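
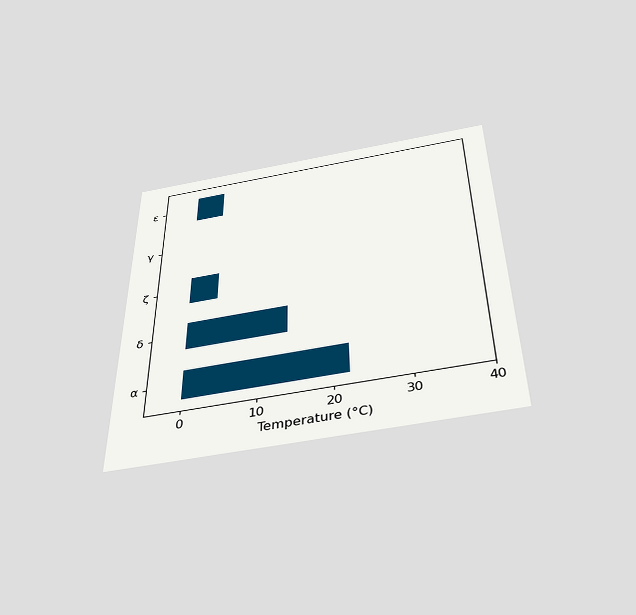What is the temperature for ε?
The chart is viewed slightly from below. Reading along the chart's x-axis, the ε bar reaches 4°C.

4°C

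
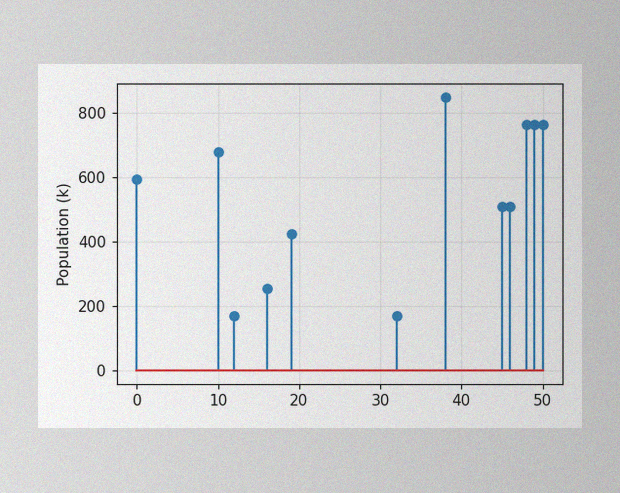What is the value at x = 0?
595k

The image has some photo noise and uneven lighting. The stem at x=0 reaches 595k.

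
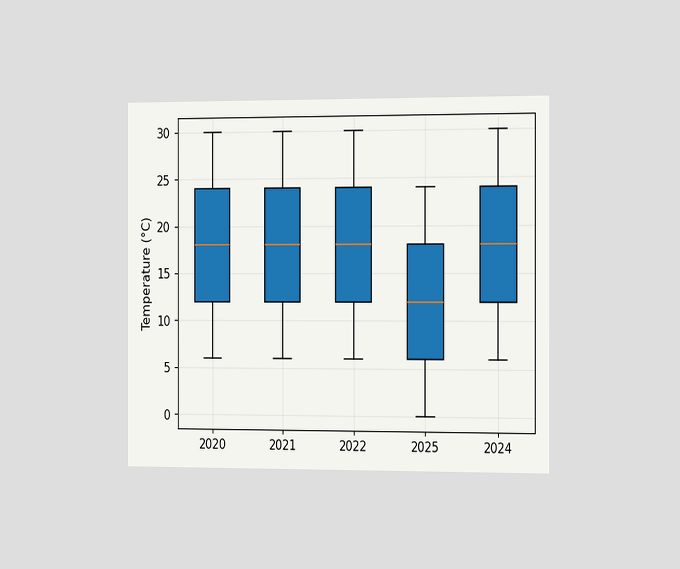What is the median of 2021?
18°C

The chart is viewed slightly from the right. The median line in the 2021 box sits at 18°C.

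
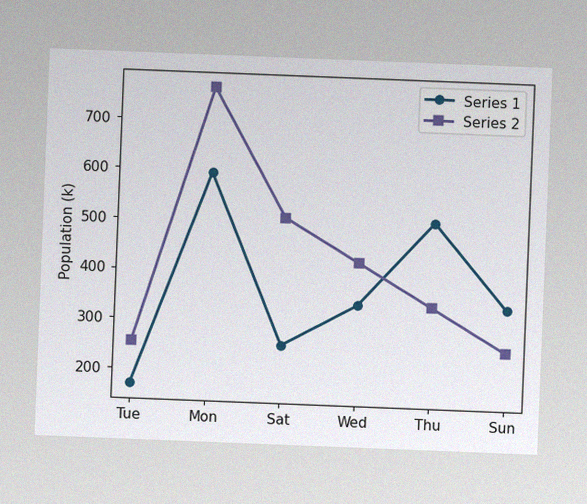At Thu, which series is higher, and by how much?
The chart is tilted about 2° clockwise, with some photo noise. At Thu, Series 1 sits above the other line by 170k.

Series 1, by 170k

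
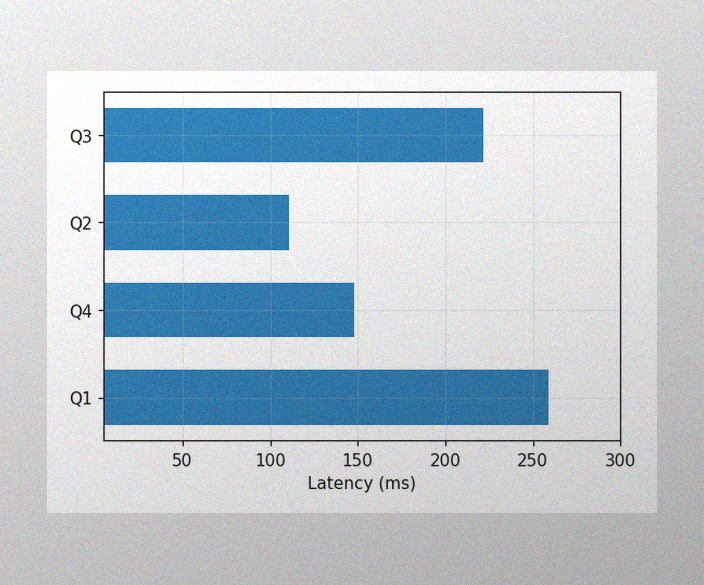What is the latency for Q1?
259ms

The image has some photo noise and uneven lighting. Reading along the chart's x-axis, the Q1 bar reaches 259ms.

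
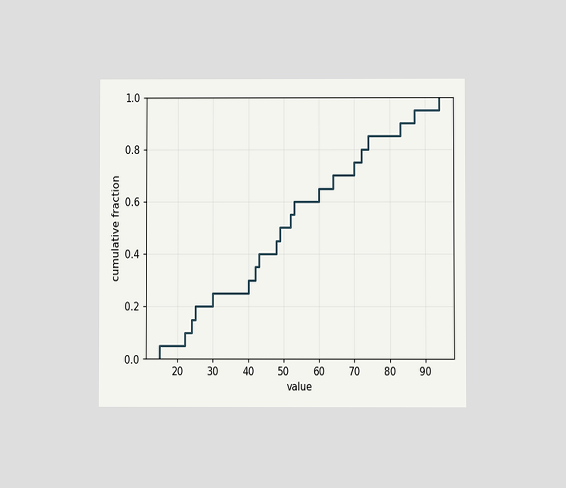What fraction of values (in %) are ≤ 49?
The chart is viewed at a slight angle. At x=49 the ECDF step is at 50%.

50%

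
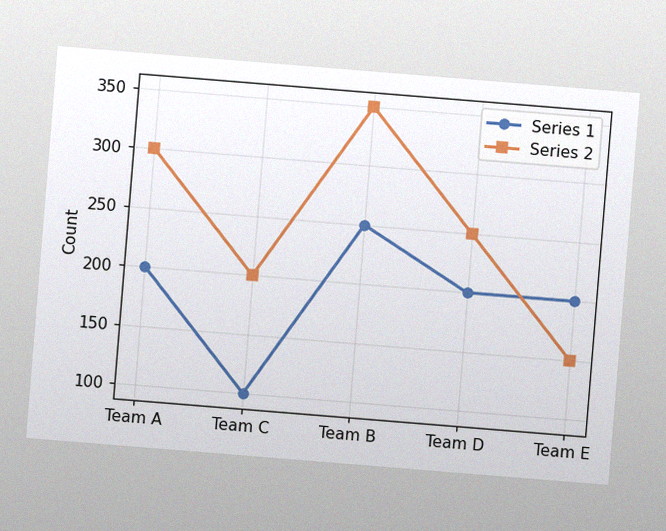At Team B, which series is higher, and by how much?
Series 2, by 100

The chart is tilted about 5° clockwise, with some photo noise. At Team B, Series 2 sits above the other line by 100.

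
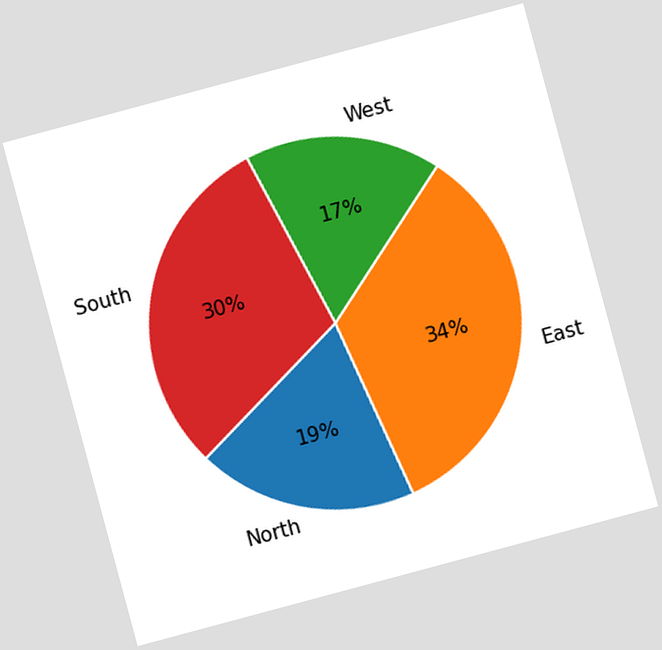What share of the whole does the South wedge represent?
30%

The chart is tilted about 15° counter-clockwise. The South slice takes up 30% of the pie.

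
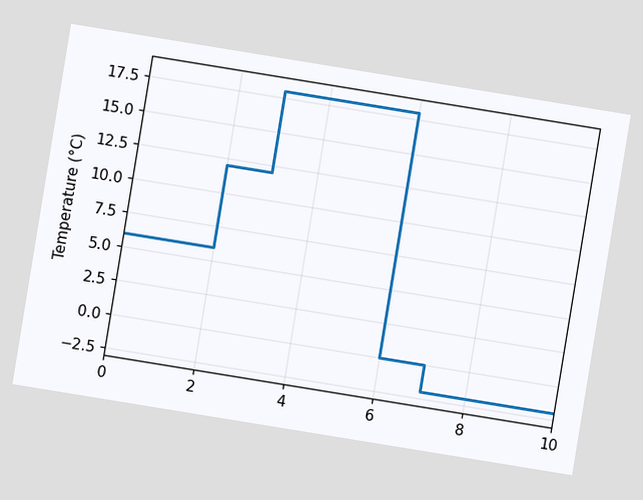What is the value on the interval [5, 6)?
18°C

The chart is tilted about 9° clockwise. On [5, 6) the step sits at 18°C.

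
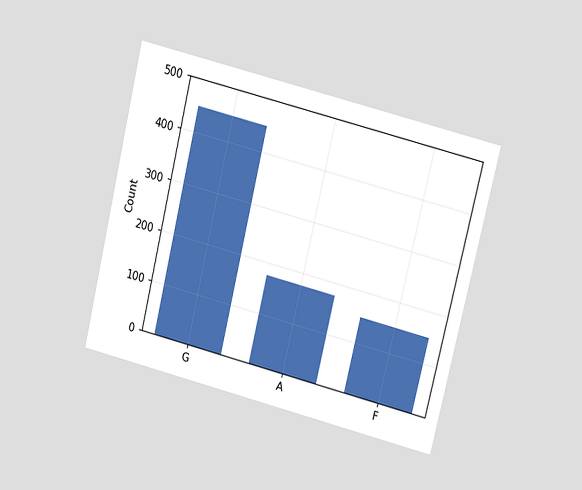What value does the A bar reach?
The chart is tilted about 14° clockwise and viewed at a slight angle. Reading along the chart's y-axis, the A bar reaches 175.

175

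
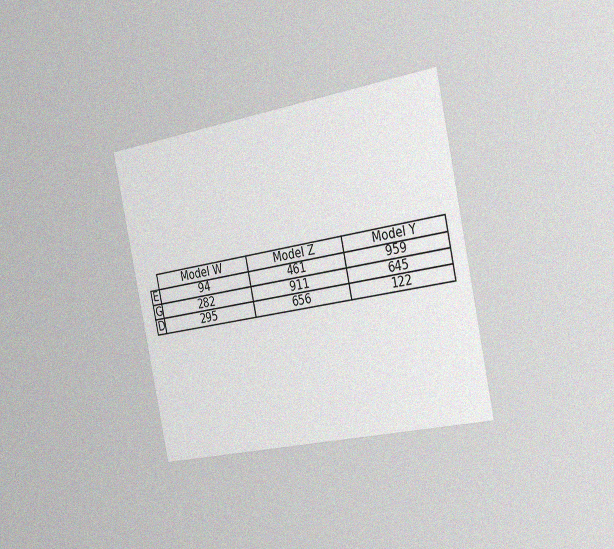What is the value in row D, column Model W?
The chart is tilted about 12° counter-clockwise and viewed slightly from the right, with some photo noise. The (D, Model W) cell reads 295.

295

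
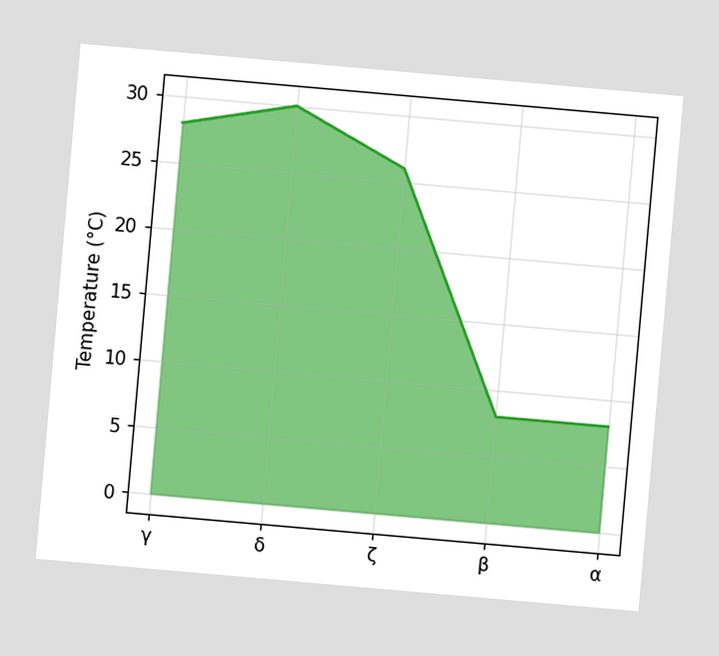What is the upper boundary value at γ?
28°C

The chart is tilted about 5° clockwise. At γ the upper boundary is at 28°C.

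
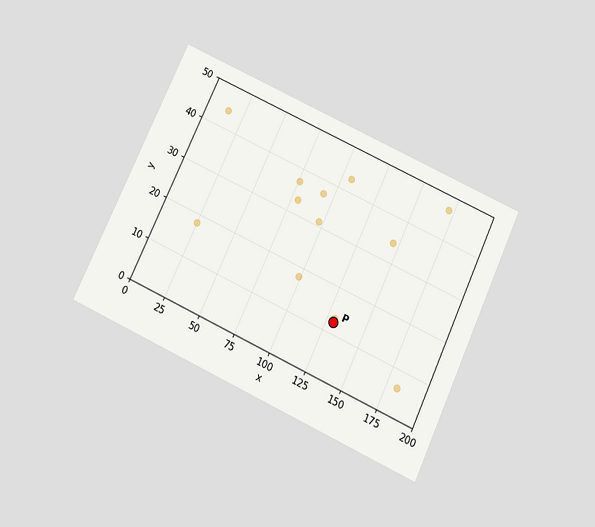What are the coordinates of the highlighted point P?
The chart is tilted about 25° clockwise and viewed slightly from below. Following the gridlines from P to each axis, P sits at (130, 12.5).

(130, 12.5)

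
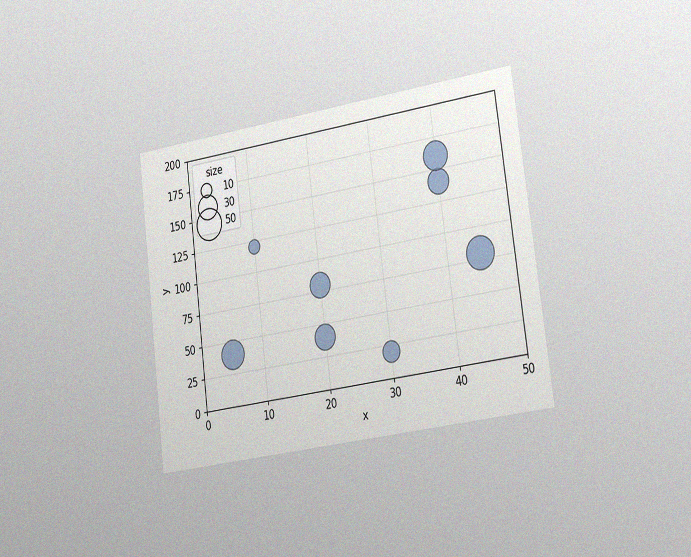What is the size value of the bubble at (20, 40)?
30

The chart is tilted about 7° counter-clockwise and viewed slightly from the right, with some photo noise. Matching the bubble at (20, 40) against the size legend gives 30.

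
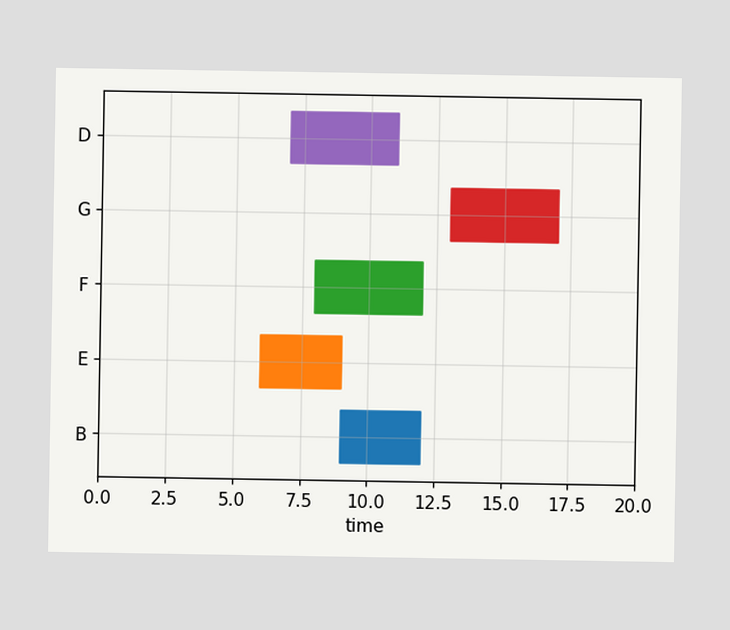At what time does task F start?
The F bar begins at t=8.

8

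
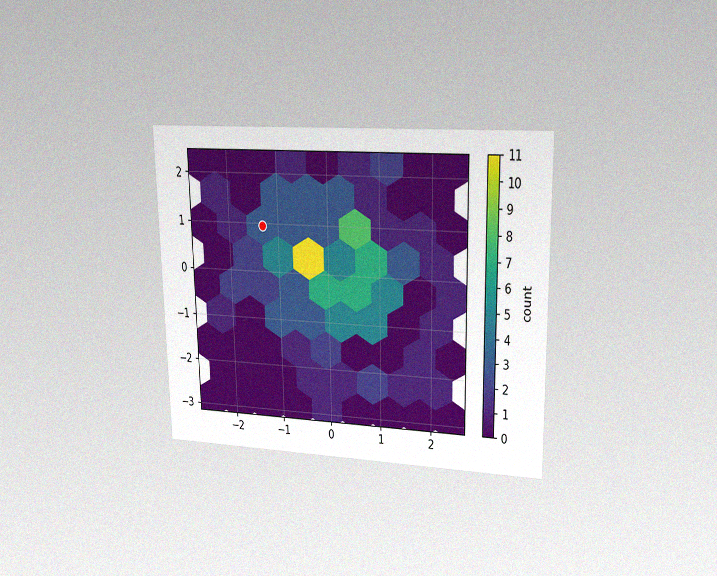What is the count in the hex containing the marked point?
The chart is viewed at a slight angle, with some photo noise. The marked hex reads 3 on the colorbar.

3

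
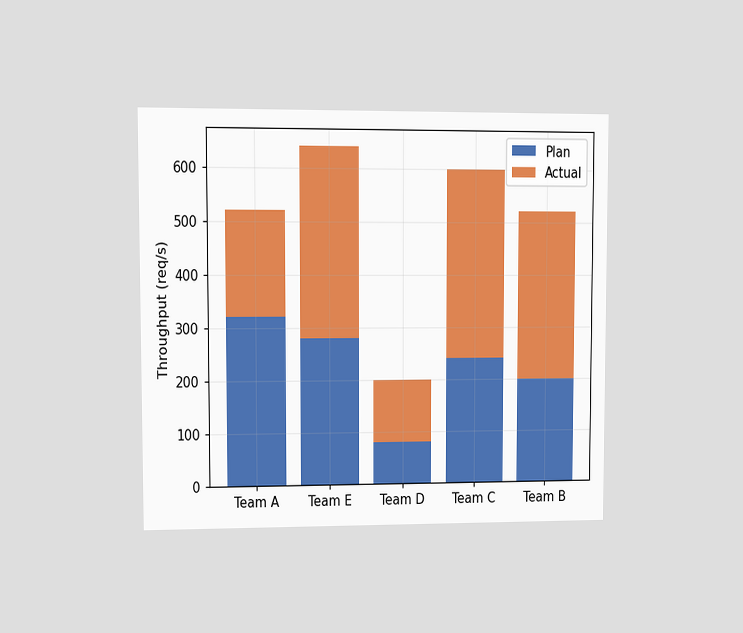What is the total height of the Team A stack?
520req/s

The chart is viewed at a slight angle. The Team A stack's top reaches 520req/s on the y-axis.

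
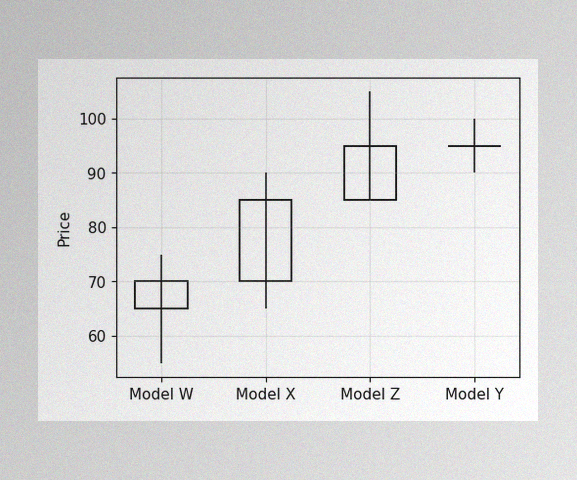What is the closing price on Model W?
70

The image has some photo noise and uneven lighting. The Model W candle closes at 70.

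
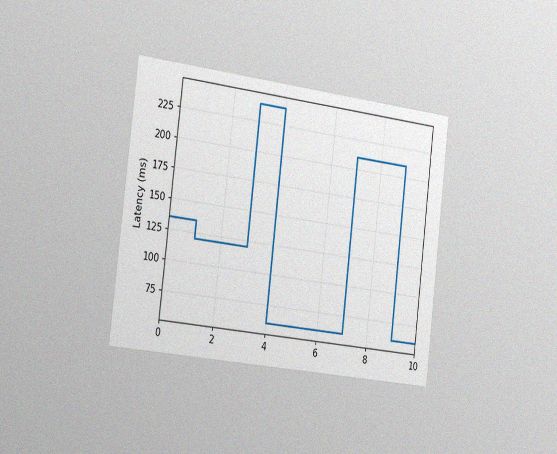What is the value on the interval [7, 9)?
210ms

The chart is tilted about 7° clockwise and viewed slightly from the left, with some photo noise. On [7, 9) the step sits at 210ms.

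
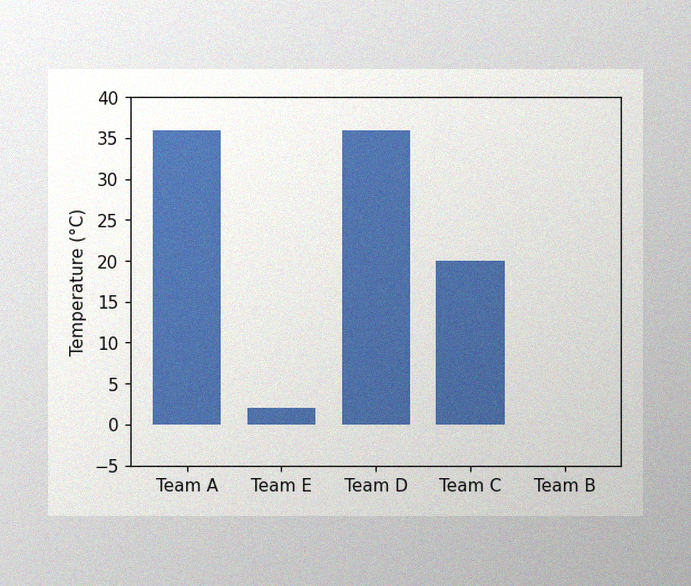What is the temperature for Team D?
36°C

The image has some photo noise and uneven lighting. Reading along the chart's y-axis, the Team D bar reaches 36°C.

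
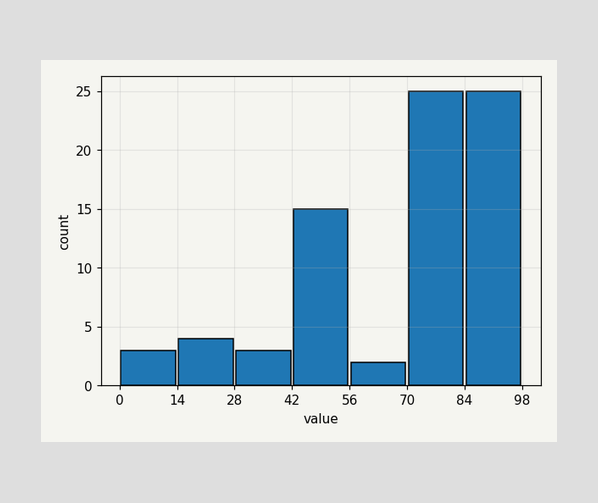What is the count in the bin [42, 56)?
15

The [42, 56) bin has height 15.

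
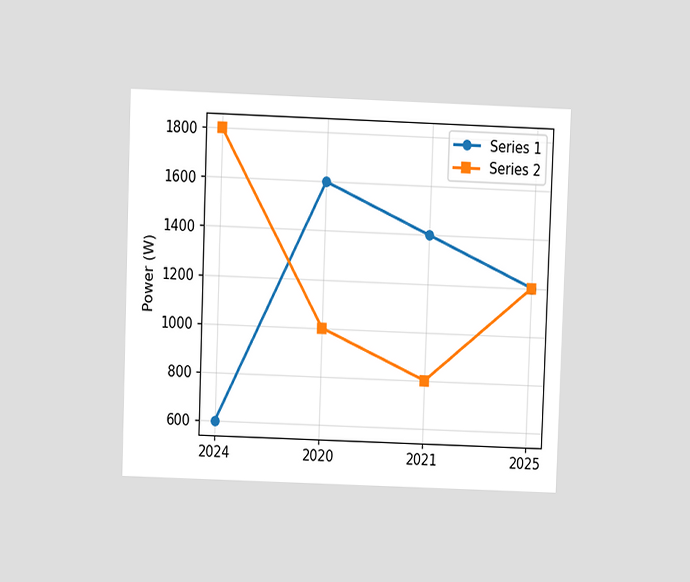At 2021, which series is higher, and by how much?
Series 1, by 600W

The chart is tilted about 2° clockwise and viewed at a slight angle. At 2021, Series 1 sits above the other line by 600W.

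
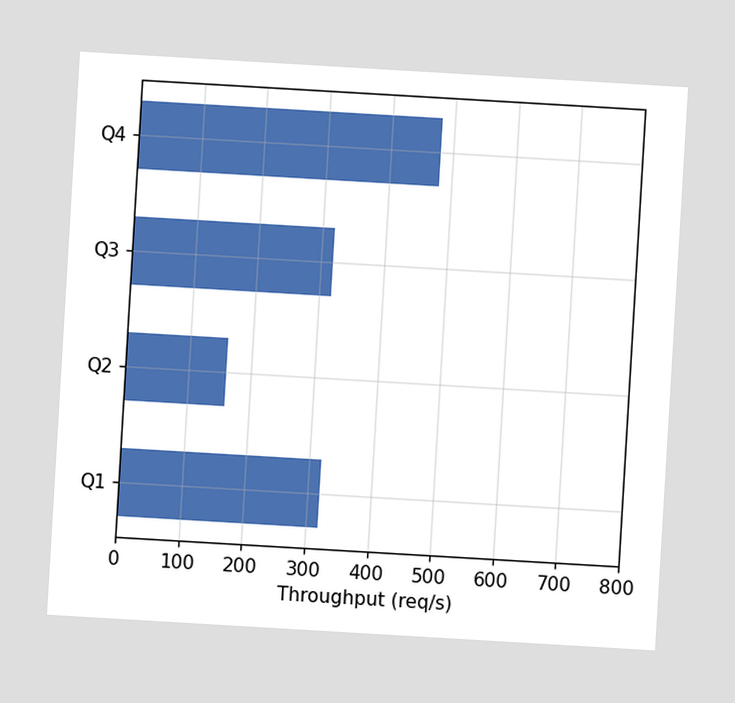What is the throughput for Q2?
160req/s

The chart is tilted about 3° clockwise. Reading along the chart's x-axis, the Q2 bar reaches 160req/s.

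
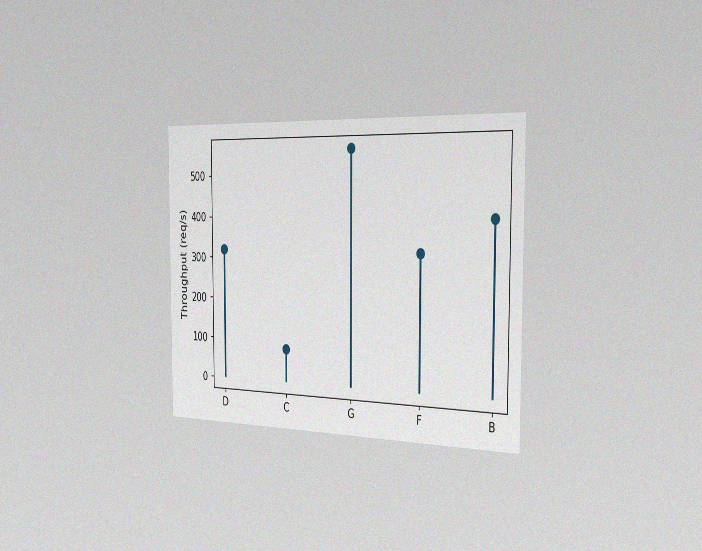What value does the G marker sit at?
The chart is viewed slightly from the right, with some photo noise. The G marker sits at 560req/s.

560req/s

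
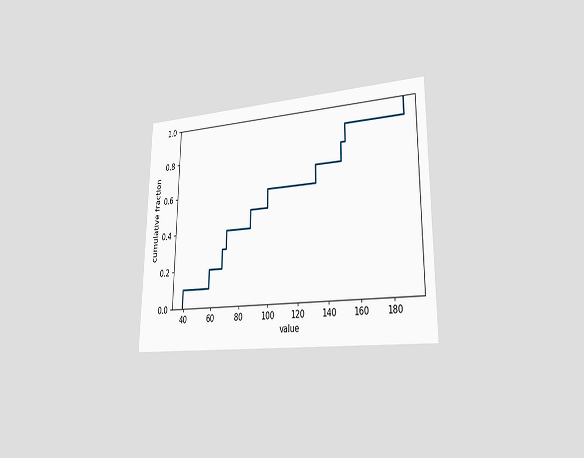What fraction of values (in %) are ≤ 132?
70%

The chart is viewed slightly from the right. At x=132 the ECDF step is at 70%.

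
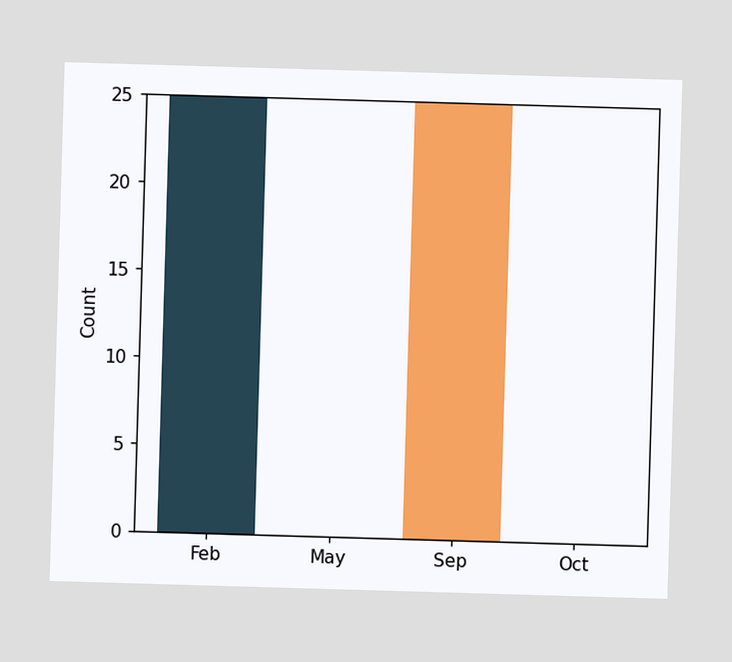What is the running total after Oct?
0

After Oct the running total reaches 0.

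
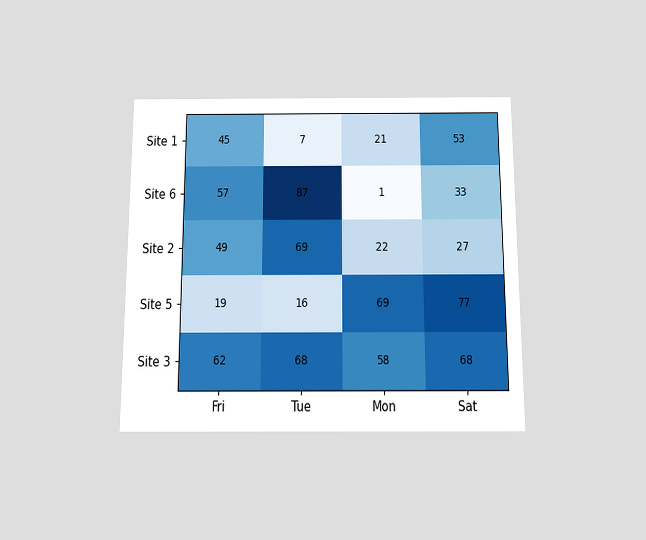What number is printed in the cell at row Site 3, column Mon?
The chart is viewed slightly from below. The (Site 3, Mon) cell reads 58.

58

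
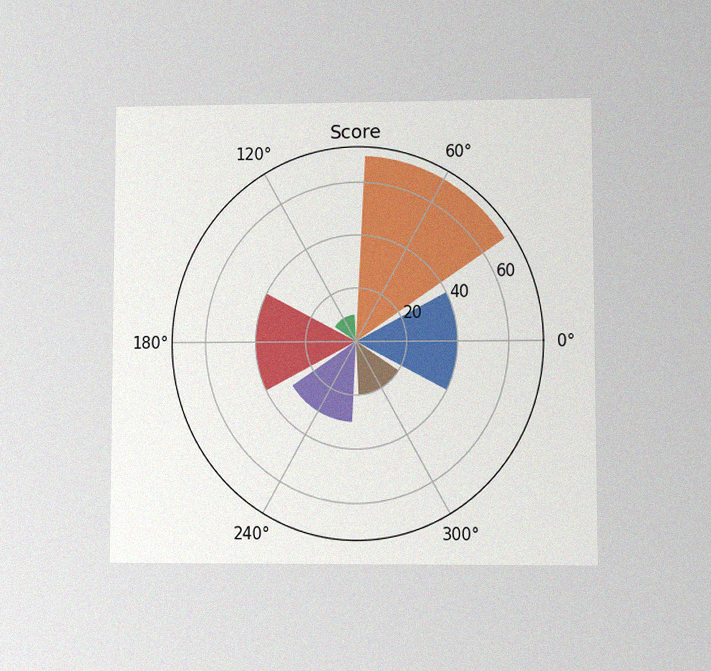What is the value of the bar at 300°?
20

The chart is viewed at a slight angle, with some photo noise. The bar at 300° reaches 20 on the radial axis.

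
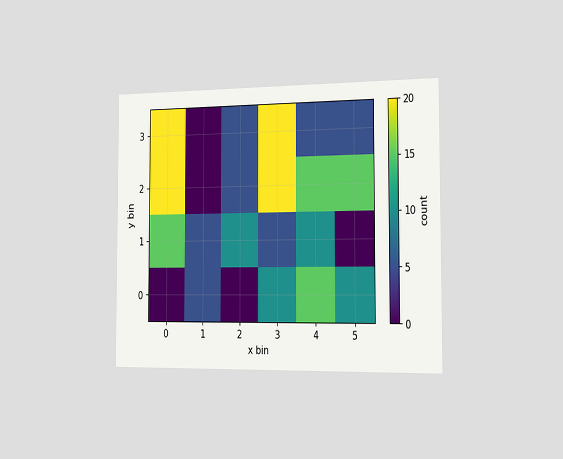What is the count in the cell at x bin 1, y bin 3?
The chart is viewed slightly from the right. Matching the cell (1, 3) against the colorbar gives 0.

0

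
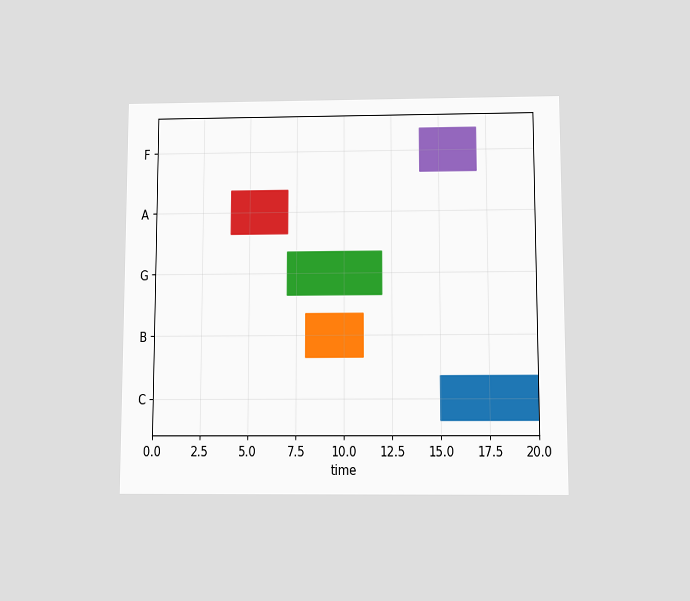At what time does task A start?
The chart is viewed slightly from below. The A bar begins at t=4.

4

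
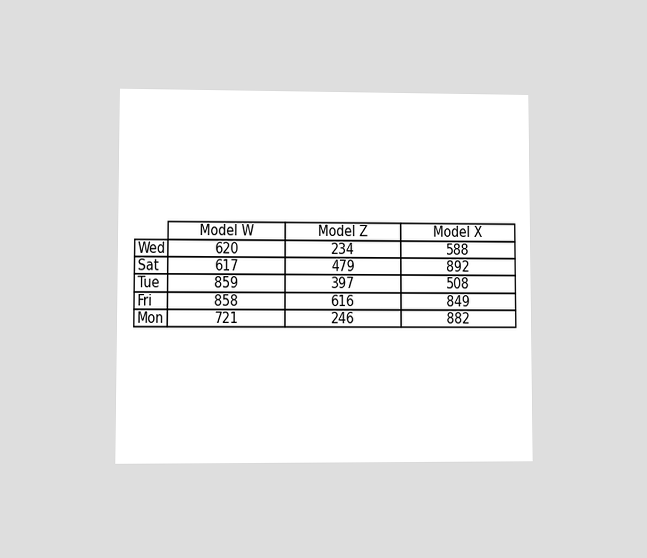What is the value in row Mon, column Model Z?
The chart is viewed at a slight angle. The (Mon, Model Z) cell reads 246.

246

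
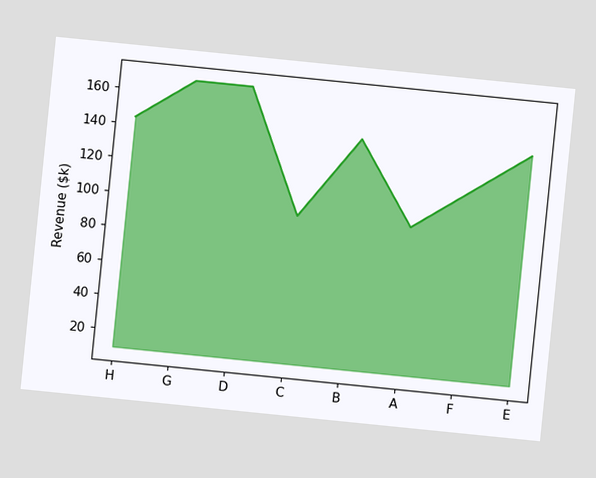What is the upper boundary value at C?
$96k

The chart is tilted about 6° clockwise. At C the upper boundary is at $96k.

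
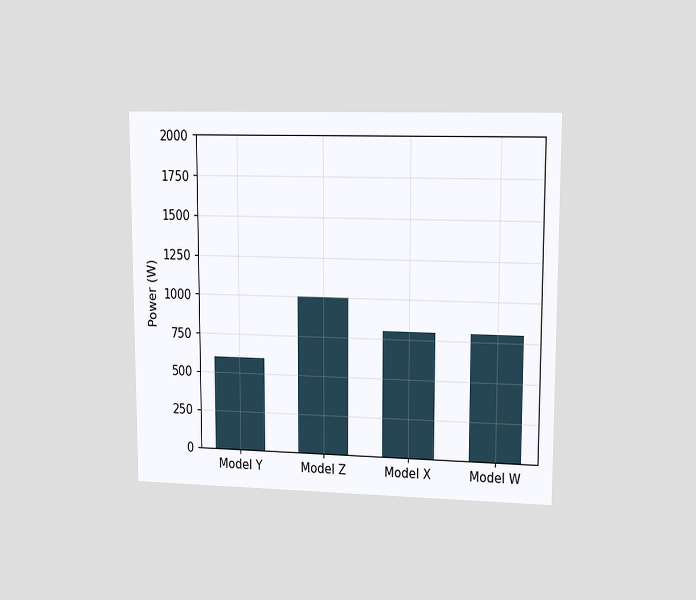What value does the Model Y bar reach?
The chart is viewed at a slight angle. Reading along the chart's y-axis, the Model Y bar reaches 600W.

600W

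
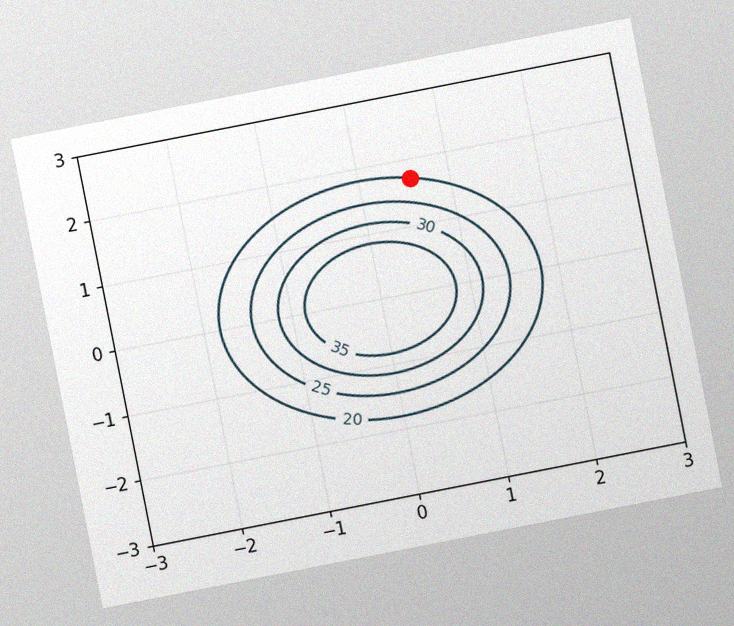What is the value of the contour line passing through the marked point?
20

The chart is tilted about 11° counter-clockwise, with some photo noise. The marked point sits on the contour labelled 20.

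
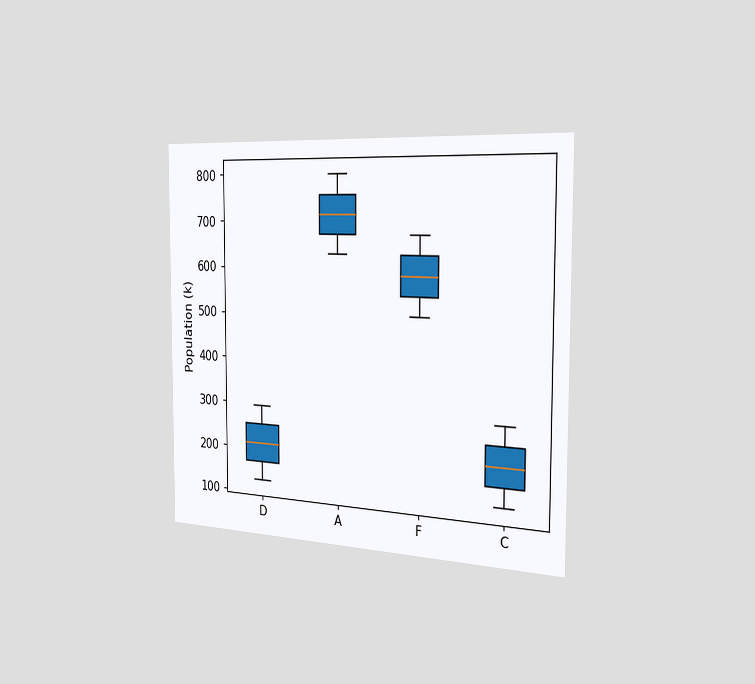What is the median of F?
The chart is viewed slightly from the right. The median line in the F box sits at 588k.

588k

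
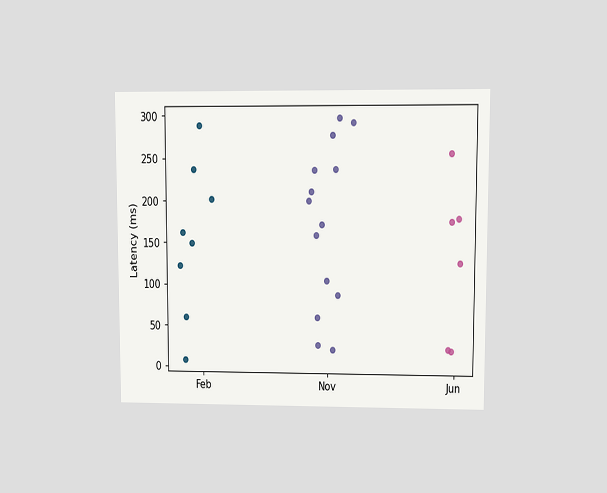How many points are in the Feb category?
The chart is viewed at a slight angle. Counting the markers in the Feb column gives 8.

8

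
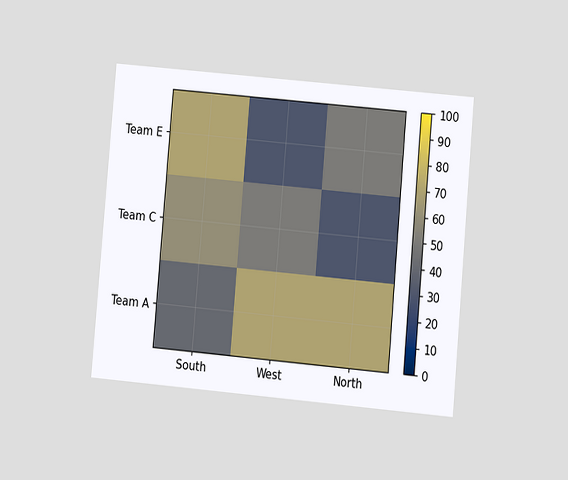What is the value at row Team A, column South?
40

The chart is tilted about 5° clockwise and viewed at a slight angle. Matching cell (Team A, South) against the colorbar gives 40.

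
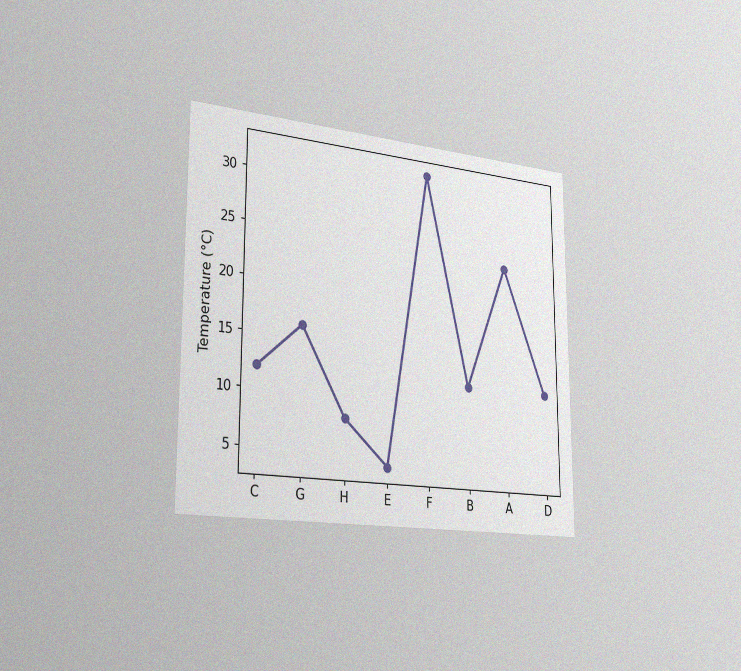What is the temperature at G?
The chart is viewed slightly from the left, with some photo noise. At G, the line is at 16°C.

16°C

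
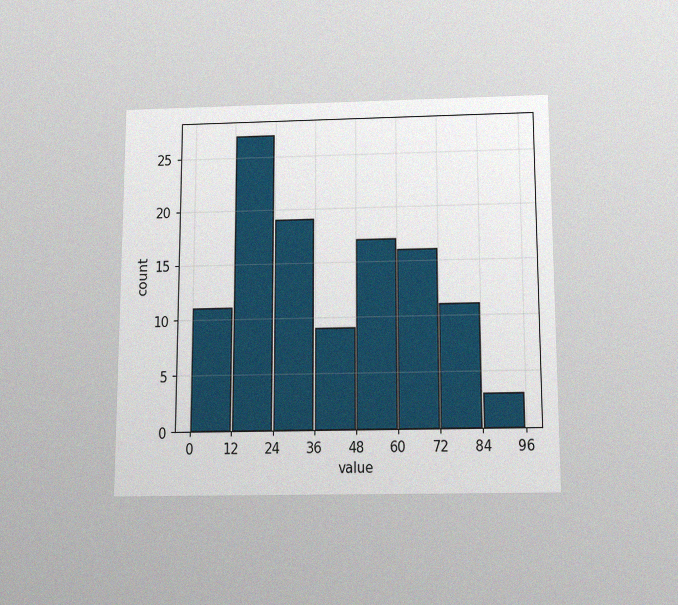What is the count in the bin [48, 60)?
17

The chart is viewed slightly from below, with some photo noise. The [48, 60) bin has height 17.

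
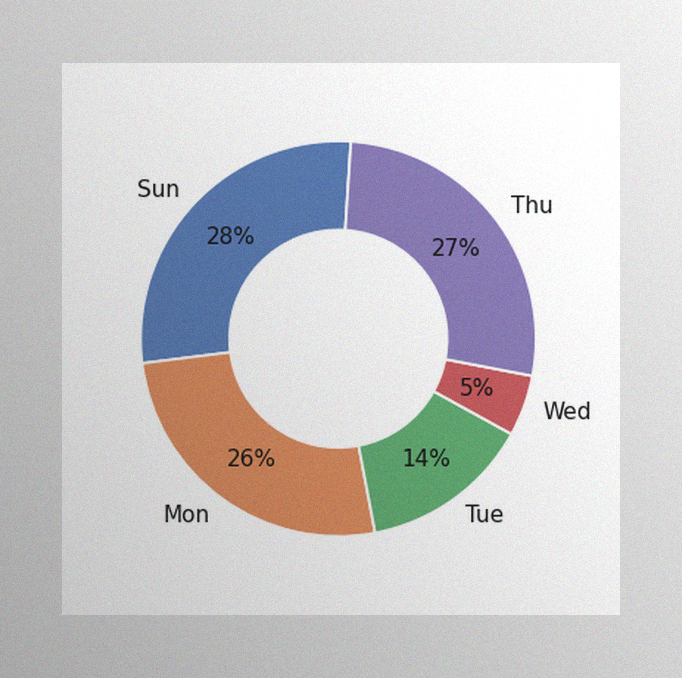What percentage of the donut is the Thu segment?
27%

The image has some photo noise and uneven lighting. The Thu segment takes up 27% of the ring.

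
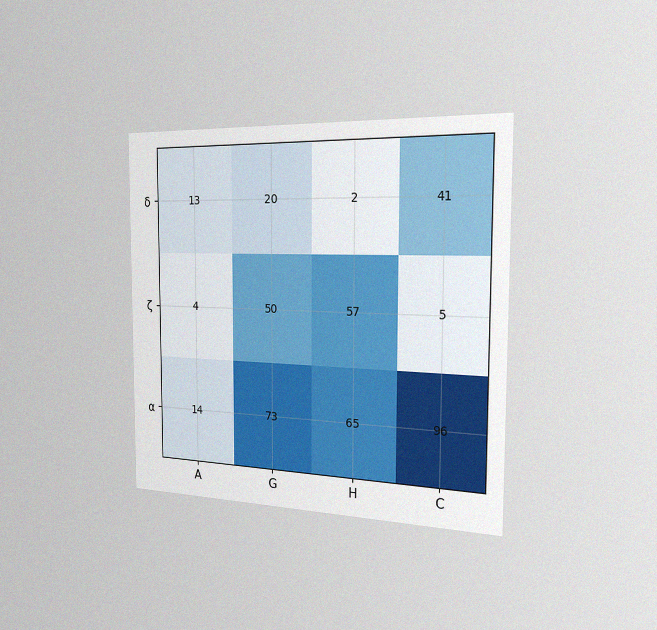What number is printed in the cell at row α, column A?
14

The chart is viewed slightly from the right, with some photo noise. The (α, A) cell reads 14.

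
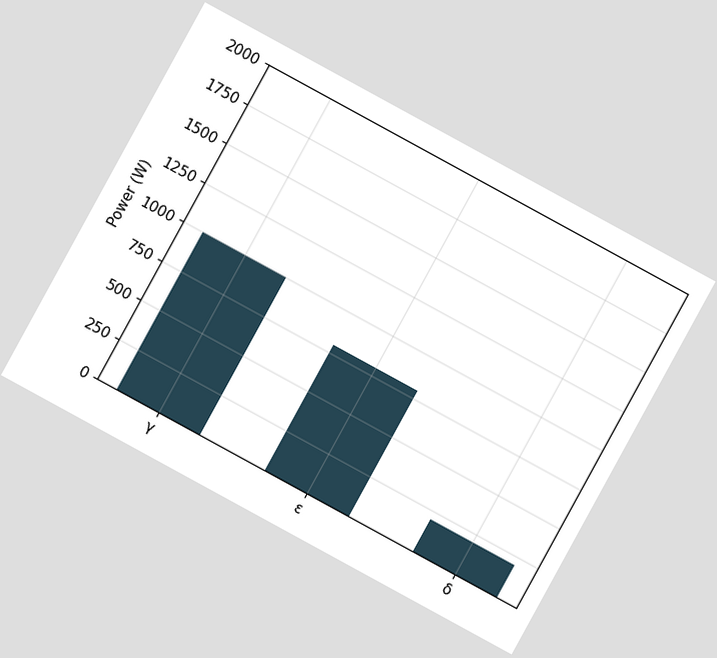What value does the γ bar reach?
The chart is tilted about 29° clockwise. Reading along the chart's y-axis, the γ bar reaches 1000W.

1000W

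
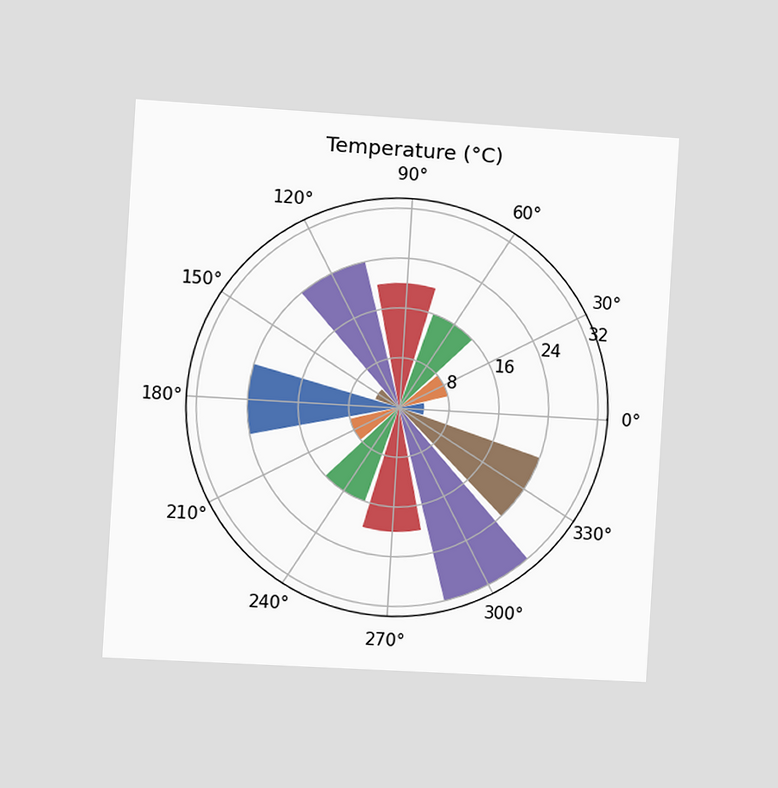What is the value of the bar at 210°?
The chart is tilted about 3° clockwise and viewed slightly from the left. The bar at 210° reaches 8°C on the radial axis.

8°C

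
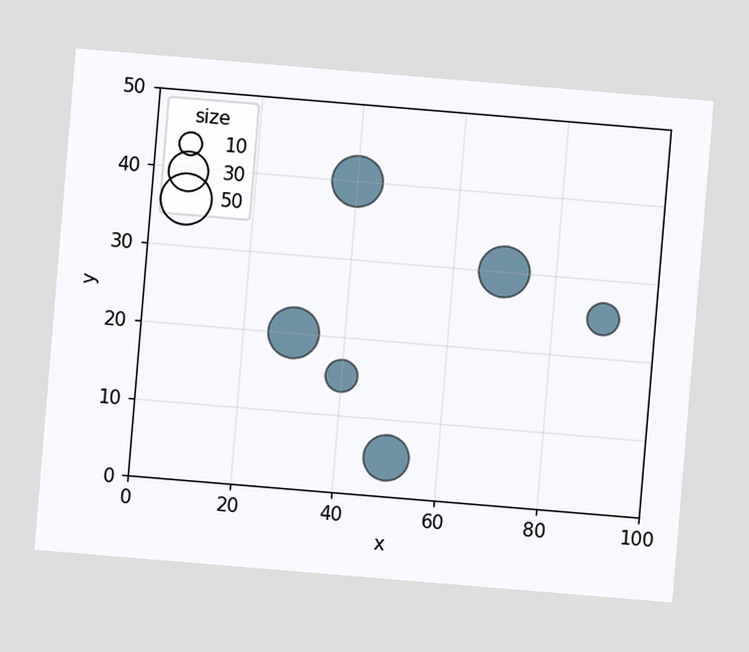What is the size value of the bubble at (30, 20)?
50

The chart is tilted about 5° clockwise. Matching the bubble at (30, 20) against the size legend gives 50.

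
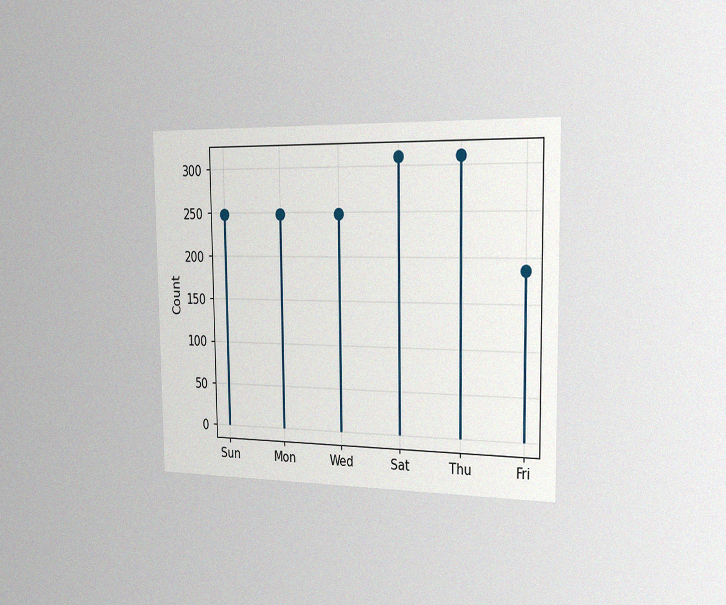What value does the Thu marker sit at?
310

The chart is viewed slightly from the right, with some photo noise. The Thu marker sits at 310.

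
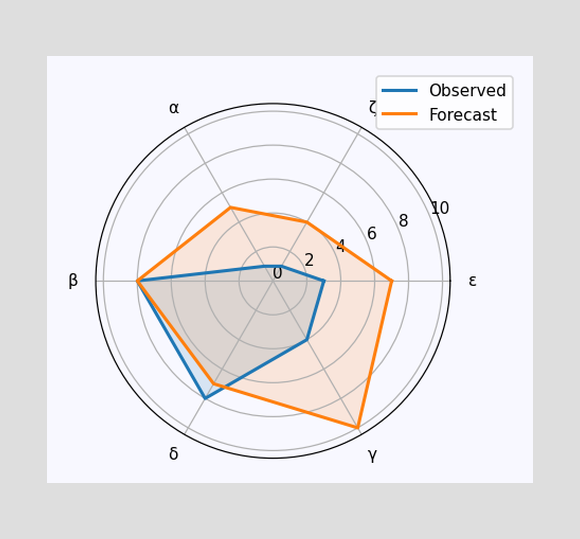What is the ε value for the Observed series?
On the ε axis, Observed reaches 3.

3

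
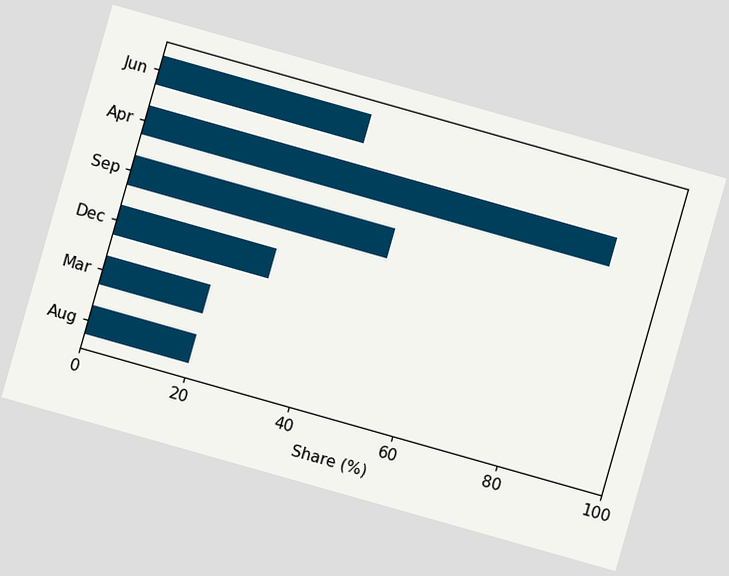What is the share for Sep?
The chart is tilted about 16° clockwise. Reading along the chart's x-axis, the Sep bar reaches 50%.

50%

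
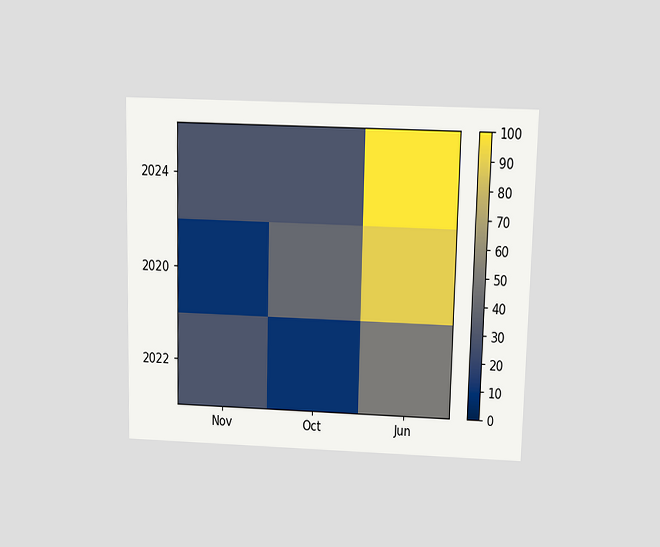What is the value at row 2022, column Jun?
50

The chart is viewed slightly from above. Matching cell (2022, Jun) against the colorbar gives 50.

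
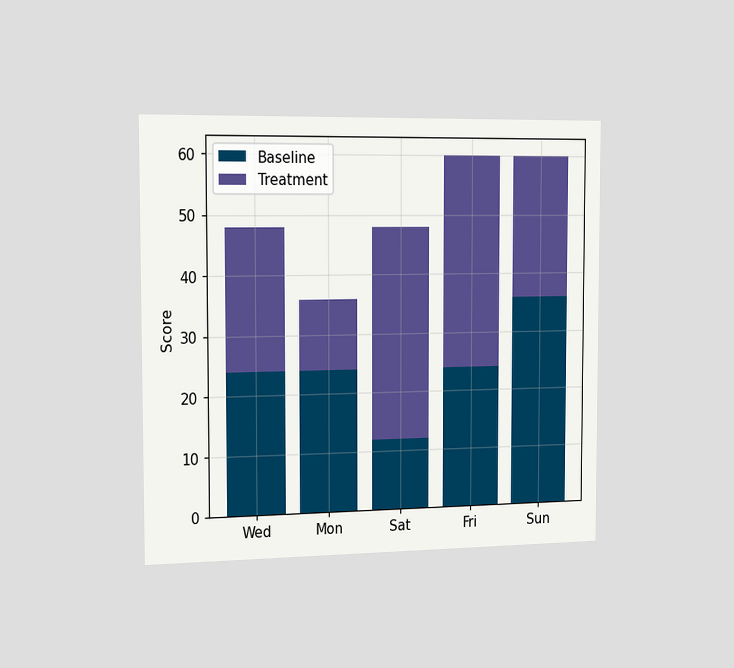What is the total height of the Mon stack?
36

The chart is viewed slightly from the left. The Mon stack's top reaches 36 on the y-axis.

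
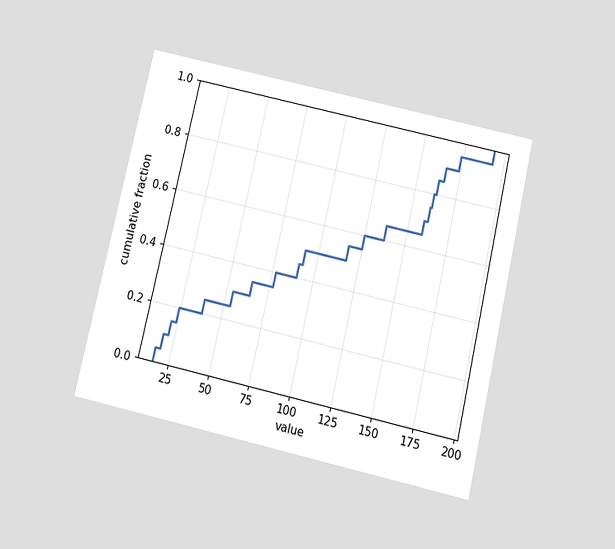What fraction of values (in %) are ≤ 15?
The chart is tilted about 13° clockwise and viewed slightly from below. At x=15 the ECDF step is at 5%.

5%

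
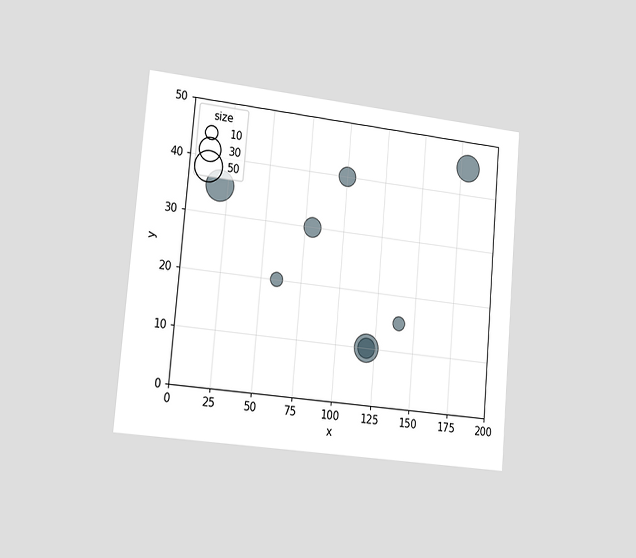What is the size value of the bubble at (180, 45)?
40

The chart is tilted about 5° clockwise and viewed slightly from the left. Matching the bubble at (180, 45) against the size legend gives 40.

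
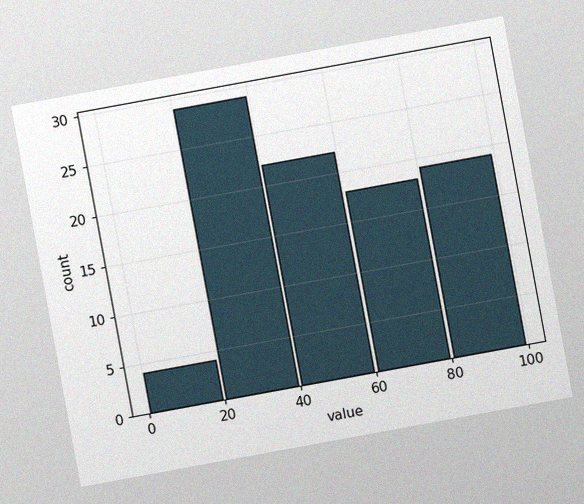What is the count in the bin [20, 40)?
29

The chart is tilted about 10° counter-clockwise, with some photo noise. The [20, 40) bin has height 29.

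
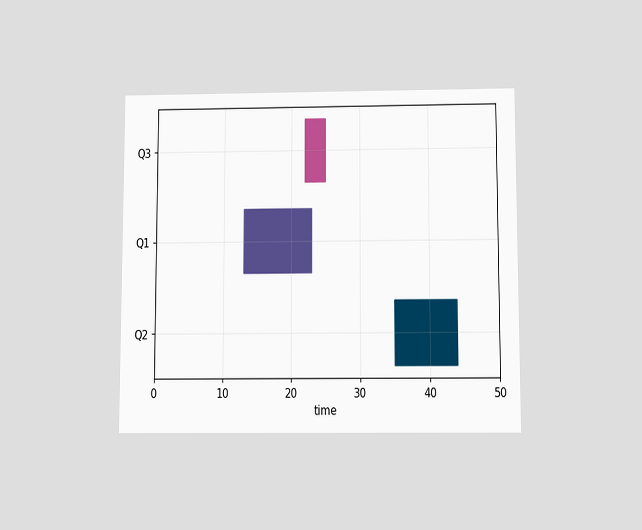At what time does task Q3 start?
22

The chart is viewed slightly from below. The Q3 bar begins at t=22.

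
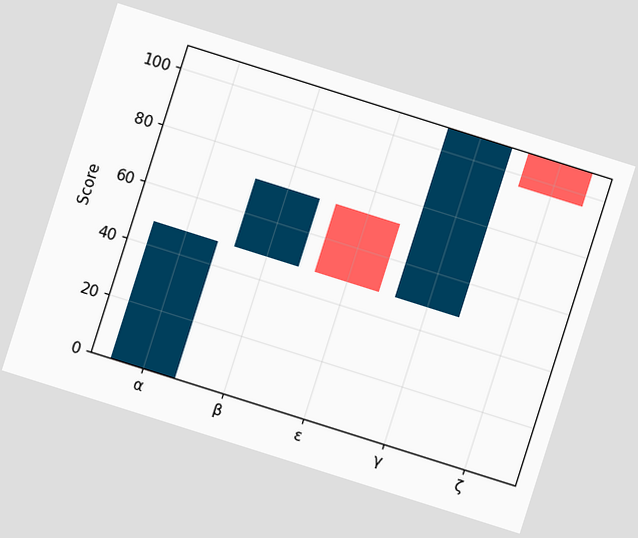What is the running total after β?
72

The chart is tilted about 18° clockwise. After β the running total reaches 72.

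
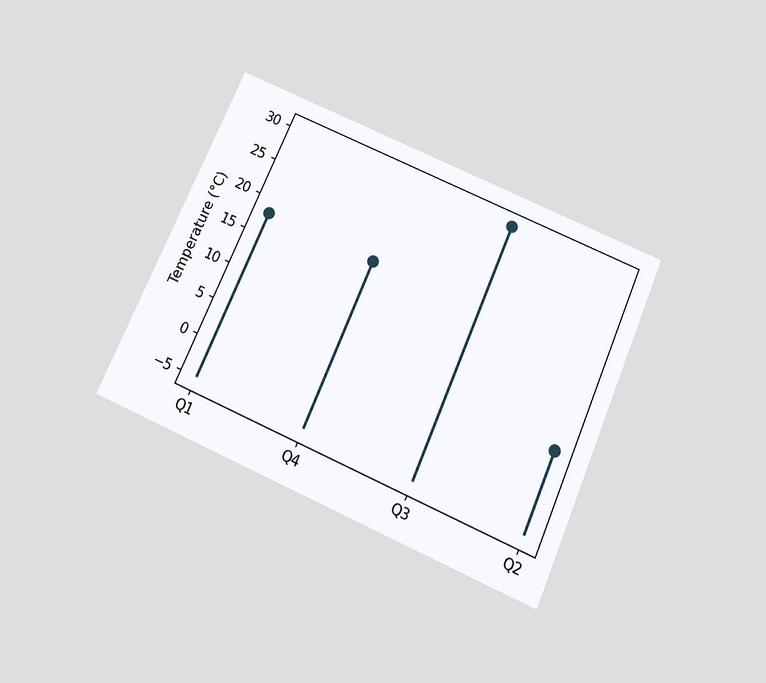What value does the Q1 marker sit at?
18°C

The chart is tilted about 24° clockwise and viewed slightly from below. The Q1 marker sits at 18°C.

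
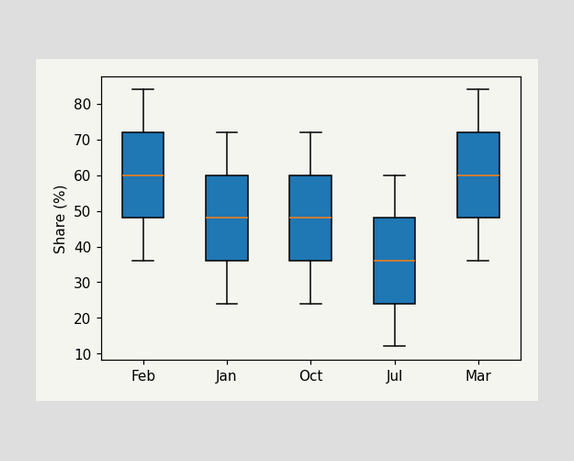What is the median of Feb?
The median line in the Feb box sits at 60%.

60%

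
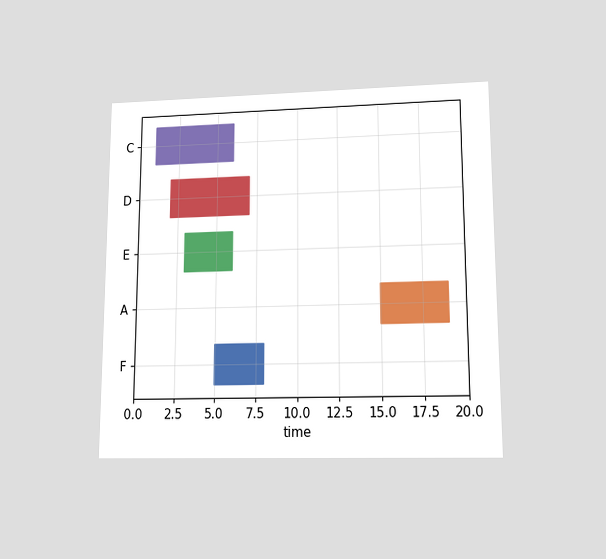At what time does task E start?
The chart is viewed at a slight angle. The E bar begins at t=3.

3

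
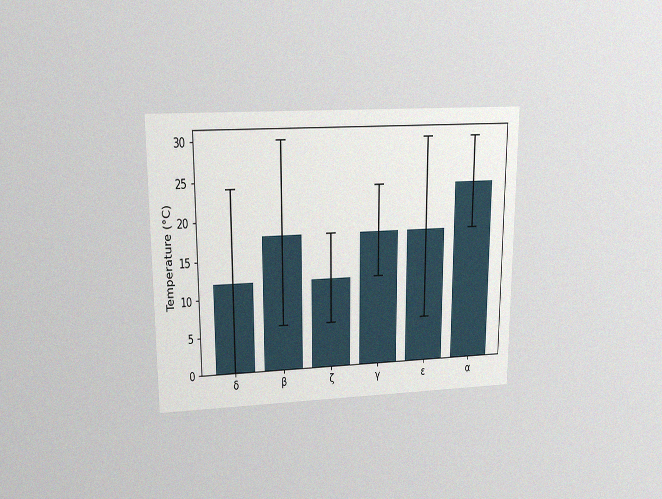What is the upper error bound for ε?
The chart is viewed at a slight angle, with some photo noise. The ε bar's upper whisker reaches 30°C.

30°C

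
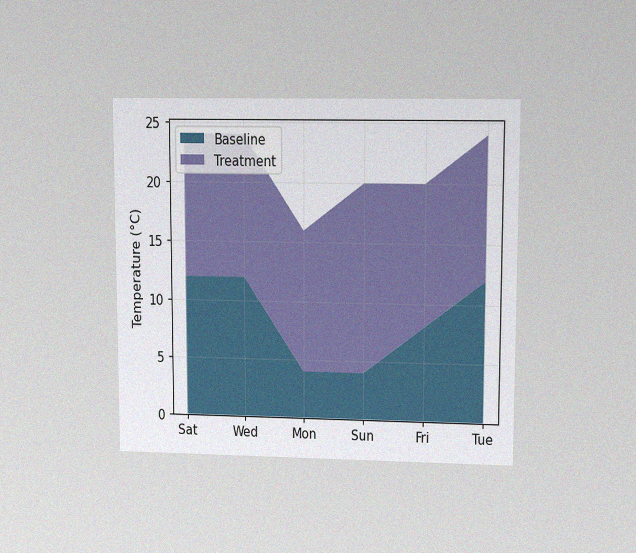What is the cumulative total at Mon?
16°C

The chart is viewed at a slight angle, with some photo noise. The stacked total at Mon reaches 16°C.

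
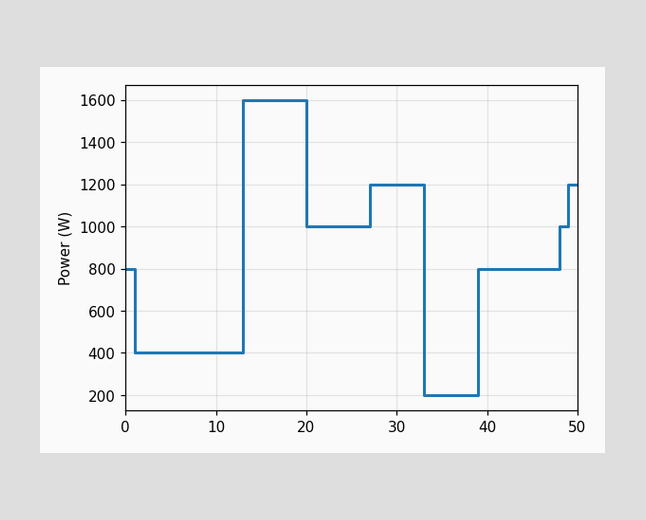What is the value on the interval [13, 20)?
1600W

On [13, 20) the step sits at 1600W.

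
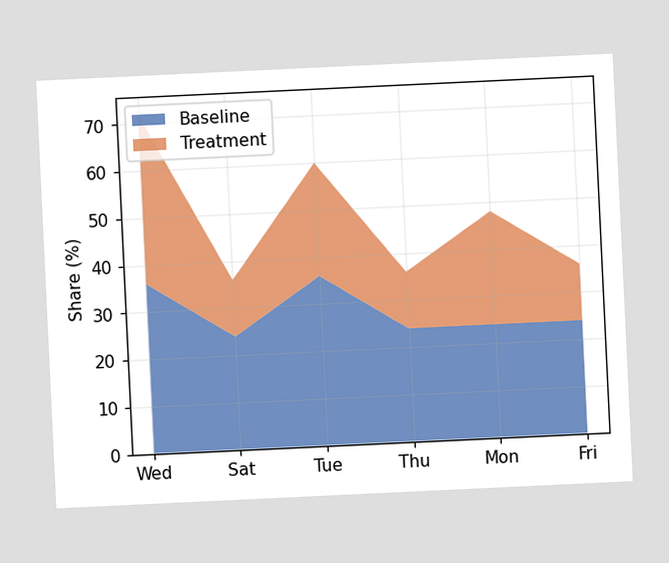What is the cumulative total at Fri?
36%

The chart is tilted about 3° counter-clockwise. The stacked total at Fri reaches 36%.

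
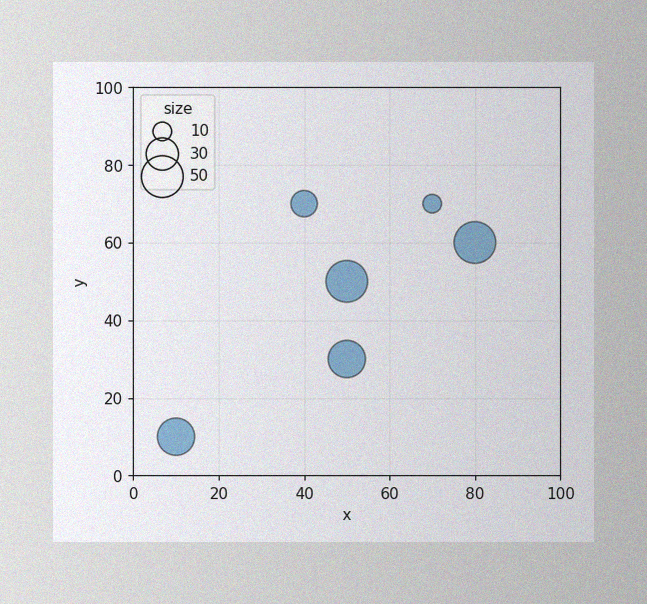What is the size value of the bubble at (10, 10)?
The image has some photo noise and uneven lighting. Matching the bubble at (10, 10) against the size legend gives 40.

40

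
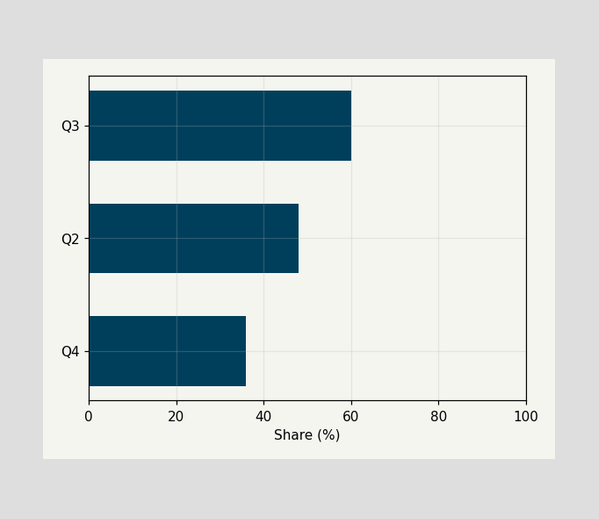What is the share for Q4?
Reading along the chart's x-axis, the Q4 bar reaches 36%.

36%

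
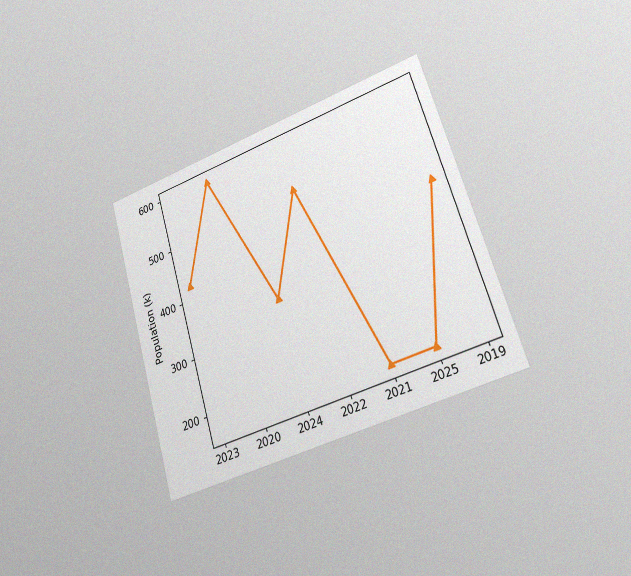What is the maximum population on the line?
595k

The chart is tilted about 17° counter-clockwise and viewed slightly from the right, with some photo noise. The highest point is at 2020, and reading across to the y-axis gives 595k.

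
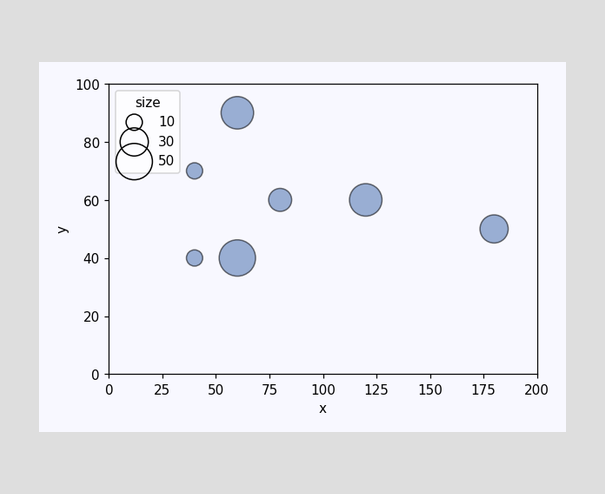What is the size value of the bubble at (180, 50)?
Matching the bubble at (180, 50) against the size legend gives 30.

30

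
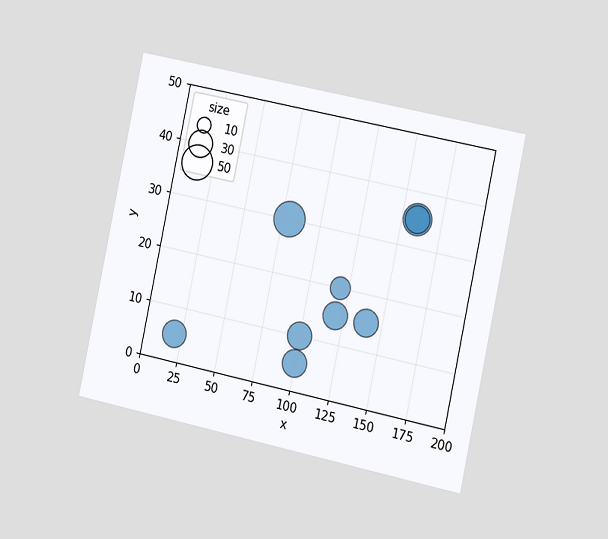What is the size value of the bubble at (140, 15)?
The chart is tilted about 12° clockwise and viewed slightly from the right. Matching the bubble at (140, 15) against the size legend gives 30.

30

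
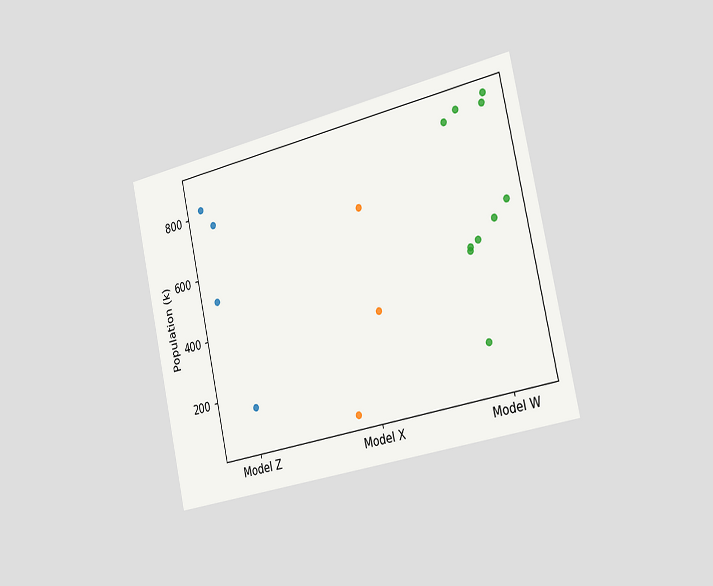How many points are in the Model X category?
3

The chart is tilted about 12° counter-clockwise and viewed slightly from the right. Counting the markers in the Model X column gives 3.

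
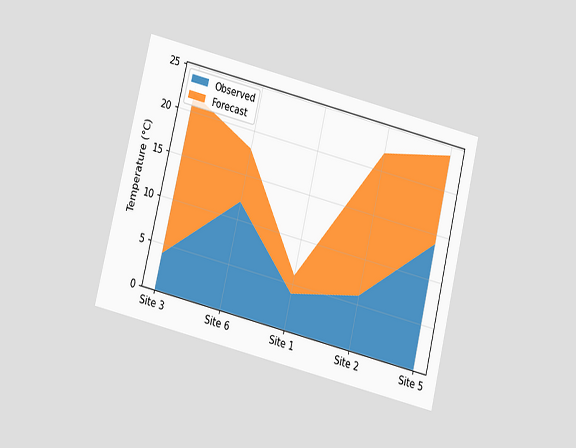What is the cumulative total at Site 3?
22°C

The chart is tilted about 14° clockwise and viewed slightly from below. The stacked total at Site 3 reaches 22°C.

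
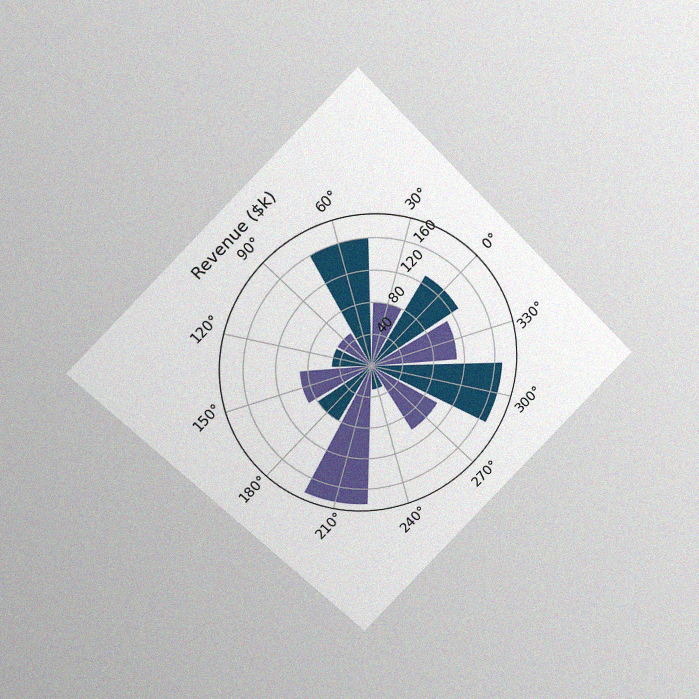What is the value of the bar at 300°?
The chart is tilted about 45° counter-clockwise and viewed at a slight angle, with some photo noise. The bar at 300° reaches $170k on the radial axis.

$170k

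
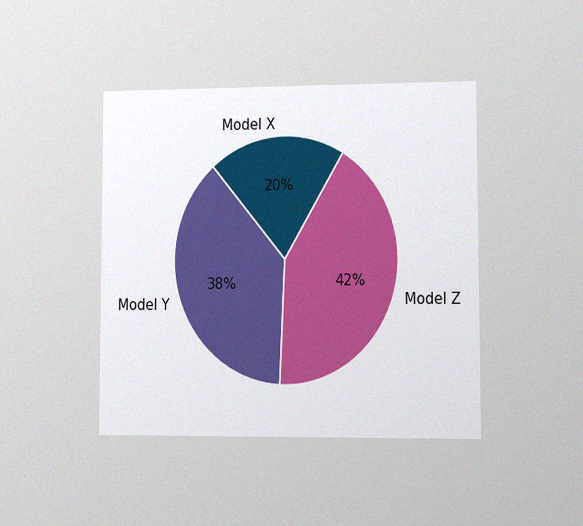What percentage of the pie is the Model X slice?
20%

The chart is viewed at a slight angle, with some photo noise. The Model X slice takes up 20% of the pie.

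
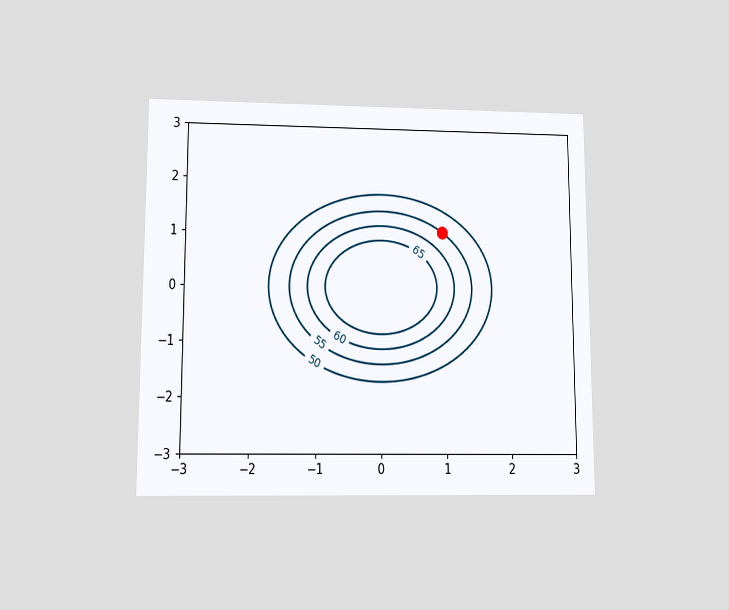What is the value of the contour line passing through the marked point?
55

The chart is viewed at a slight angle. The marked point sits on the contour labelled 55.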